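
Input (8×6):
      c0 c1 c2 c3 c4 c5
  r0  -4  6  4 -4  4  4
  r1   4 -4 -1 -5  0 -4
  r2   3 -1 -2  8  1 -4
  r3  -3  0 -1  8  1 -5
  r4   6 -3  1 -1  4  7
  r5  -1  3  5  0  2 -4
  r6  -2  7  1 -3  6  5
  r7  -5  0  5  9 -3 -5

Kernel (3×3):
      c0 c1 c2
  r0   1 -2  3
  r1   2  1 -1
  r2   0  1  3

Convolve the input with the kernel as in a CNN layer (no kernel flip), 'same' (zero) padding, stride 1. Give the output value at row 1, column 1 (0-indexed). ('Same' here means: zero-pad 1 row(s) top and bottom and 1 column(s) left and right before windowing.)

The receptive field on the zero-padded input at this output position is [-4 6 4 / 4 -4 -1 / 3 -1 -2]. Elementwise product with the kernel and sum: -4·1 + 6·-2 + 4·3 + 4·2 + -4·1 + -1·-1 + -1·1 + -2·3.

-6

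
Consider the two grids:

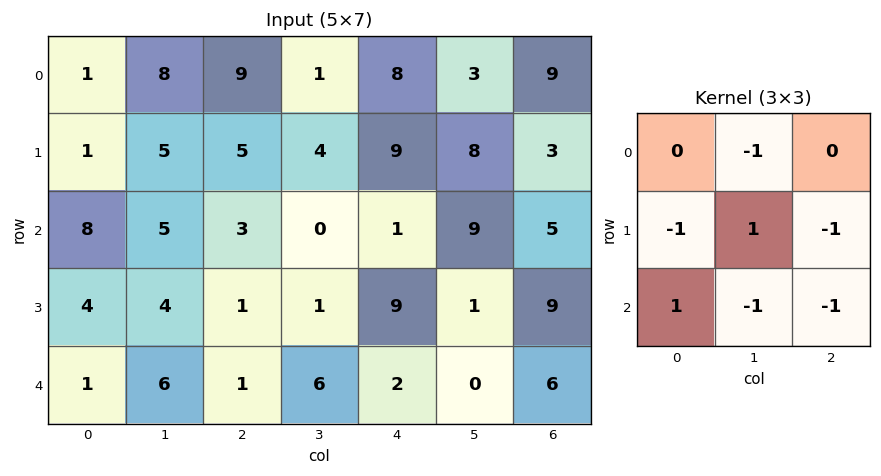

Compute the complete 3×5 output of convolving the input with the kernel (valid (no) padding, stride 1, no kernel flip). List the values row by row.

-9 -11 -9 -21 -20
-12 -5 -17 -26 -6
-12 -8 -16 10 -30

Output[0,0]: The receptive field on the input at this output position is [1 8 9 / 1 5 5 / 8 5 3]. Elementwise product with the kernel and sum: 8·-1 + 1·-1 + 5·1 + 5·-1 + 8·1 + 5·-1 + 3·-1.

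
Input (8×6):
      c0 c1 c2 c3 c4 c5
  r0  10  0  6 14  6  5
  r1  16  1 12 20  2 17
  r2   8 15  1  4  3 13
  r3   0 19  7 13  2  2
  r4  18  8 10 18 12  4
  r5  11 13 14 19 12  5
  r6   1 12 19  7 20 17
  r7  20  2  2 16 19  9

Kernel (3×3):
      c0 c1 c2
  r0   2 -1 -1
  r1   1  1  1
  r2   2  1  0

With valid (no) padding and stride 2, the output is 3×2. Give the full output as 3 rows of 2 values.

74 32
70 55
70 80

Output[0,0]: The receptive field on the input at this output position is [10 0 6 / 16 1 12 / 8 15 1]. Elementwise product with the kernel and sum: 10·2 + 0·-1 + 6·-1 + 16·1 + 1·1 + 12·1 + 8·2 + 15·1.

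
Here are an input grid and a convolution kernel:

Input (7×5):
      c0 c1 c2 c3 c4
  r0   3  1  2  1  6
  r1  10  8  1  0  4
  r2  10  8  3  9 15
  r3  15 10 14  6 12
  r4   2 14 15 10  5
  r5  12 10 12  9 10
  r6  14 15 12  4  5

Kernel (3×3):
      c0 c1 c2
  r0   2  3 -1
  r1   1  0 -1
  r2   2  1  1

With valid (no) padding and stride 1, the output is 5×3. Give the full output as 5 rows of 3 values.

Output[0,0]: The receptive field on the input at this output position is [3 1 2 / 10 8 1 / 10 8 3]. Elementwise product with the kernel and sum: 3·2 + 1·3 + 2·-1 + 10·1 + 1·-1 + 10·2 + 8·1 + 3·1.

47 43 28
104 58 32
75 73 65
79 101 87
86 110 90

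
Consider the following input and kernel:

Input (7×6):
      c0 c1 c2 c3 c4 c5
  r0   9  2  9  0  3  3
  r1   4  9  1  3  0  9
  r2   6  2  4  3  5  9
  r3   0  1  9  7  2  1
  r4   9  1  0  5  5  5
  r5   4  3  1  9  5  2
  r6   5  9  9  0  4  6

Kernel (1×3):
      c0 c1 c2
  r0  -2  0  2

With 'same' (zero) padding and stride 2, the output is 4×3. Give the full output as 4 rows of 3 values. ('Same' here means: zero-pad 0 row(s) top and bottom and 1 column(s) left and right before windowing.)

Output[0,0]: The receptive field on the zero-padded input at this output position is [0 9 2]. Elementwise product with the kernel and sum: 0·-2 + 2·2.
Output[0,1]: The receptive field on the zero-padded input at this output position is [2 9 0]. Elementwise product with the kernel and sum: 2·-2 + 0·2.

4 -4 6
4 2 12
2 8 0
18 -18 12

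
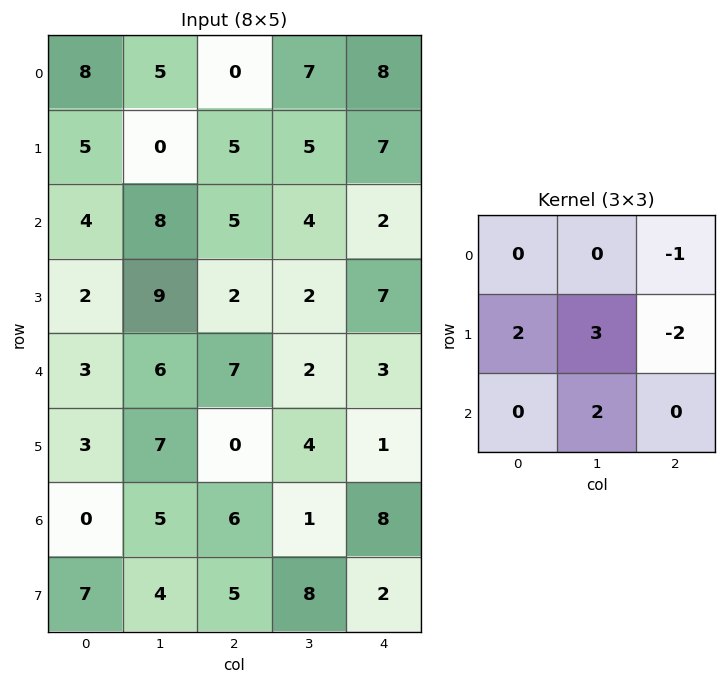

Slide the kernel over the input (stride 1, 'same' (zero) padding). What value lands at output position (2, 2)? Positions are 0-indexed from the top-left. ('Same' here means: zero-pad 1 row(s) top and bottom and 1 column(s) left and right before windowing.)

The receptive field on the zero-padded input at this output position is [0 5 5 / 8 5 4 / 9 2 2]. Elementwise product with the kernel and sum: 5·-1 + 8·2 + 5·3 + 4·-2 + 2·2.

22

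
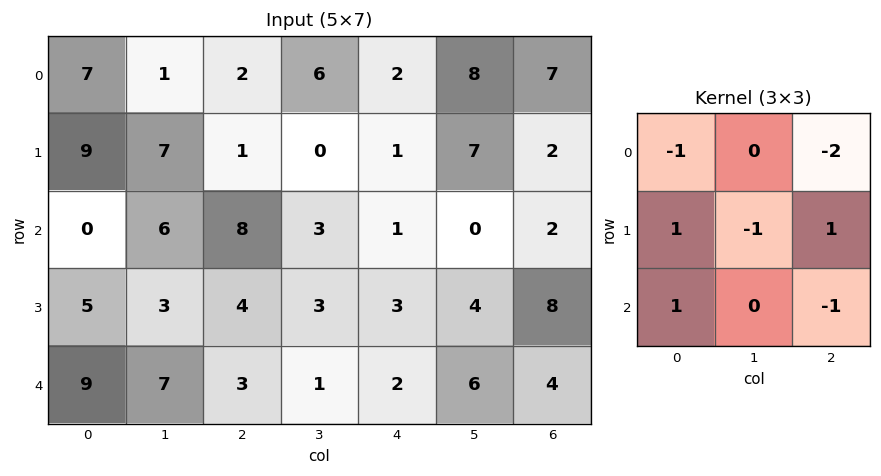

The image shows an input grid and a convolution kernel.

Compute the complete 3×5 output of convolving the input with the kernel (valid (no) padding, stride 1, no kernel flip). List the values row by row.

Output[0,0]: The receptive field on the input at this output position is [7 1 2 / 9 7 1 / 0 6 8]. Elementwise product with the kernel and sum: 7·-1 + 2·-2 + 9·1 + 7·-1 + 1·1 + 0·1 + 8·-1.

-16 -4 3 -13 -21
-8 -6 4 -13 -7
-4 -4 -5 -4 0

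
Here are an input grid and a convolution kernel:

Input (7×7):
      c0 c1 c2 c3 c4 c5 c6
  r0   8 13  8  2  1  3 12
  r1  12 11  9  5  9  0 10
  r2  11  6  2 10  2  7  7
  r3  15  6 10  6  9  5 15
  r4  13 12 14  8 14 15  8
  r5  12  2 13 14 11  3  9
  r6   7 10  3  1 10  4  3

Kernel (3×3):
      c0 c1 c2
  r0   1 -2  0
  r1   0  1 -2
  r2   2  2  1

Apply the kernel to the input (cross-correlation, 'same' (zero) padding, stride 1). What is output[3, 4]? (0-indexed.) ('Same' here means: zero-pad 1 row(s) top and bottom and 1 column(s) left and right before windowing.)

The receptive field on the zero-padded input at this output position is [10 2 7 / 6 9 5 / 8 14 15]. Elementwise product with the kernel and sum: 10·1 + 2·-2 + 9·1 + 5·-2 + 8·2 + 14·2 + 15·1.

64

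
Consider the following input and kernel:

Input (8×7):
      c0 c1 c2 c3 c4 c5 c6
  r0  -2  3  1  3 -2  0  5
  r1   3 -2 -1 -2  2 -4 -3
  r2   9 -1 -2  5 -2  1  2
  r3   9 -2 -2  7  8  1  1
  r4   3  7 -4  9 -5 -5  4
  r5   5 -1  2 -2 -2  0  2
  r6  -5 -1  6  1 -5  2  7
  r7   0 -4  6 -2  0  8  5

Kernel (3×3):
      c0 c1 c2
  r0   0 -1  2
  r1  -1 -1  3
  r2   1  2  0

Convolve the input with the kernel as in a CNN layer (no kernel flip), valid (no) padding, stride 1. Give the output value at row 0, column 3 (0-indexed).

The receptive field on the input at this output position is [3 -2 0 / -2 2 -4 / 5 -2 1]. Elementwise product with the kernel and sum: -2·-1 + 0·2 + -2·-1 + 2·-1 + -4·3 + 5·1 + -2·2.

-9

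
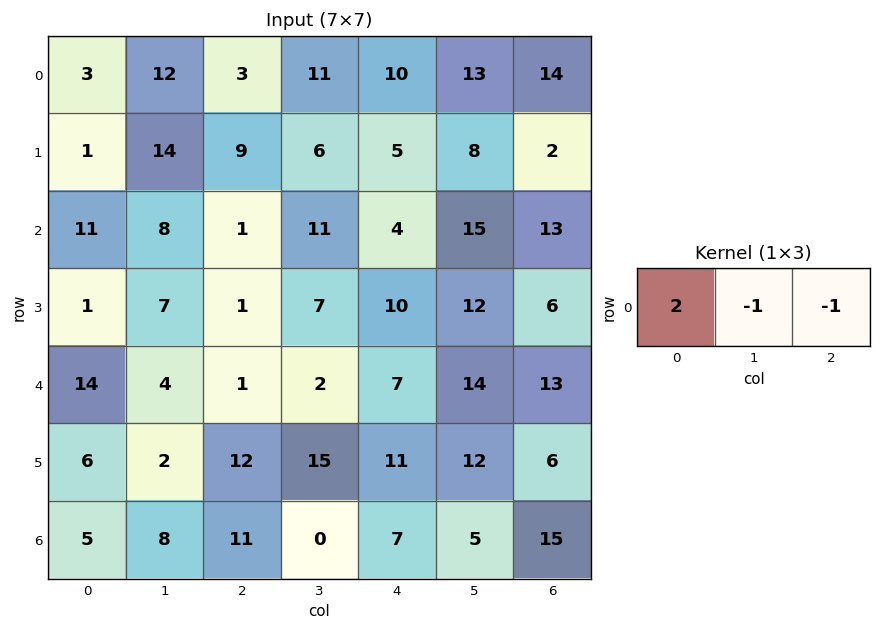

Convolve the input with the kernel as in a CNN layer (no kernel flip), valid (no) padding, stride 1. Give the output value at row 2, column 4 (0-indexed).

-20

The receptive field on the input at this output position is [4 15 13]. Elementwise product with the kernel and sum: 4·2 + 15·-1 + 13·-1.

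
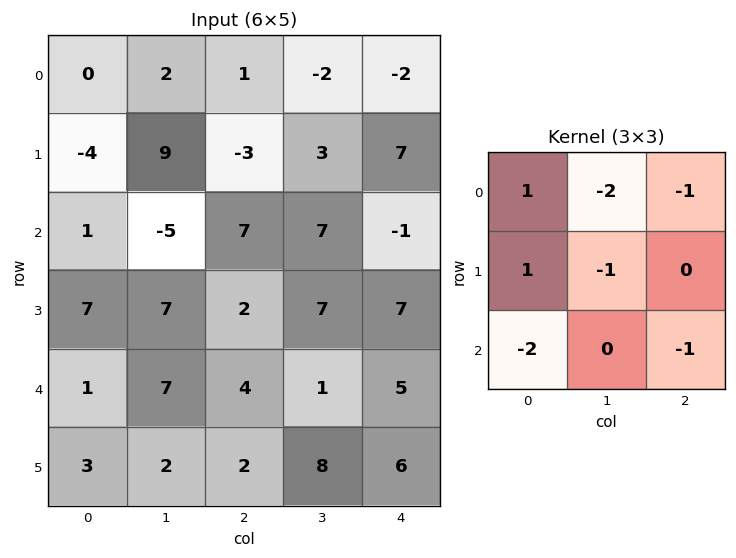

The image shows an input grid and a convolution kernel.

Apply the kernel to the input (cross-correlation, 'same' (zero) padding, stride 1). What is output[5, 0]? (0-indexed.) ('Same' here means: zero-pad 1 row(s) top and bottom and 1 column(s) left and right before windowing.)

-12

The receptive field on the zero-padded input at this output position is [0 1 7 / 0 3 2 / 0 0 0]. Elementwise product with the kernel and sum: 0·1 + 1·-2 + 7·-1 + 0·1 + 3·-1 + 0·-2 + 0·-1.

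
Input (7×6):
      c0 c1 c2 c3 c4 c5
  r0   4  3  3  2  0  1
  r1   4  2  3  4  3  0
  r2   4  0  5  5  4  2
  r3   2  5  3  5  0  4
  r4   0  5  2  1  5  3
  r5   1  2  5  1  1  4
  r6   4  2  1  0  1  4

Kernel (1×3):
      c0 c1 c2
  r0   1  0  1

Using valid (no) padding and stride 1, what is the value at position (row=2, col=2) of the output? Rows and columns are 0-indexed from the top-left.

The receptive field on the input at this output position is [5 5 4]. Elementwise product with the kernel and sum: 5·1 + 4·1.

9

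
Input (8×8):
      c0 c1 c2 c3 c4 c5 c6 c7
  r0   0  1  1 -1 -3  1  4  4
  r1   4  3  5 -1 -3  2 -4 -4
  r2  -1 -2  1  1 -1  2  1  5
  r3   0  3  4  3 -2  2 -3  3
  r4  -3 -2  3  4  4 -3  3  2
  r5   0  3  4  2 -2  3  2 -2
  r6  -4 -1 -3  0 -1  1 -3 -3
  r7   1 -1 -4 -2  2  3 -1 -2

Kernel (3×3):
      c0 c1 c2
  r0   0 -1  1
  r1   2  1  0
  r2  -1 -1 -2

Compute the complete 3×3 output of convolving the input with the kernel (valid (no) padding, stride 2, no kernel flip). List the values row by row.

12 7 -4
5 -6 -10
19 15 11

Output[0,0]: The receptive field on the input at this output position is [0 1 1 / 4 3 5 / -1 -2 1]. Elementwise product with the kernel and sum: 1·-1 + 1·1 + 4·2 + 3·1 + -1·-1 + -2·-1 + 1·-2.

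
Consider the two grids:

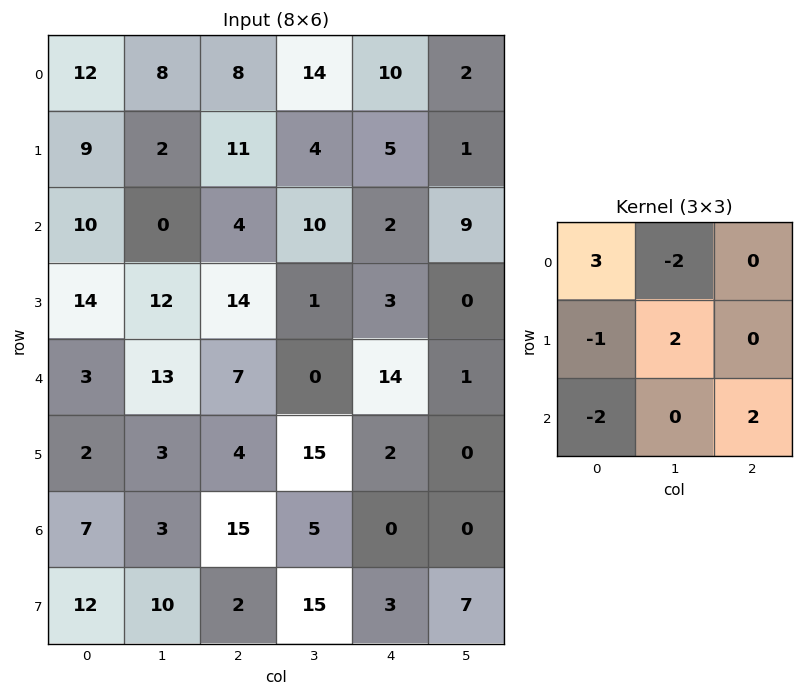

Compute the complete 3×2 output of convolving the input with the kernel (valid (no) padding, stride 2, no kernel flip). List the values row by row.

3 -11
48 -6
3 17

Output[0,0]: The receptive field on the input at this output position is [12 8 8 / 9 2 11 / 10 0 4]. Elementwise product with the kernel and sum: 12·3 + 8·-2 + 9·-1 + 2·2 + 10·-2 + 4·2.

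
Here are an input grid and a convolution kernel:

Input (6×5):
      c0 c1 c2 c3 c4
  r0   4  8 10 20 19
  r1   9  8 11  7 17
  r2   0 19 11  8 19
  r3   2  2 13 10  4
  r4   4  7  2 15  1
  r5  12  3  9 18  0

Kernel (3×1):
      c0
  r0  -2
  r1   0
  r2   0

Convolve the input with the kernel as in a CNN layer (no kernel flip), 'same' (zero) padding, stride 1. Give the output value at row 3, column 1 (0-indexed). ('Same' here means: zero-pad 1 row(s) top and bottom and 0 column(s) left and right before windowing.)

The receptive field on the zero-padded input at this output position is [19 / 2 / 7]. Elementwise product with the kernel and sum: 19·-2.

-38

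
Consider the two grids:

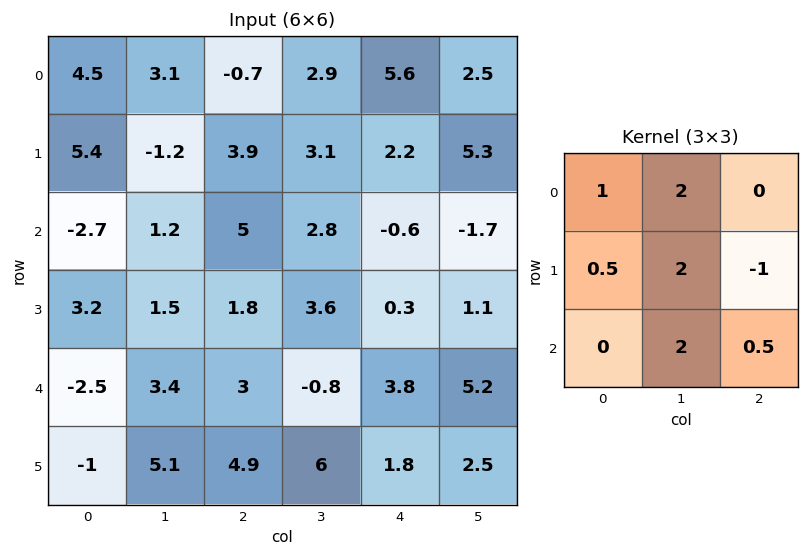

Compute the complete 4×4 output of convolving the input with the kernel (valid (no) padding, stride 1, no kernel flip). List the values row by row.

12 17.2 16.35 12.7
2.95 19.8 26.15 10.55
10.8 17.55 18.7 13.1
21.4 26.4 18 11.05

Output[0,0]: The receptive field on the input at this output position is [4.5 3.1 -0.7 / 5.4 -1.2 3.9 / -2.7 1.2 5]. Elementwise product with the kernel and sum: 4.5·1 + 3.1·2 + 5.4·0.5 + -1.2·2 + 3.9·-1 + 1.2·2 + 5·0.5.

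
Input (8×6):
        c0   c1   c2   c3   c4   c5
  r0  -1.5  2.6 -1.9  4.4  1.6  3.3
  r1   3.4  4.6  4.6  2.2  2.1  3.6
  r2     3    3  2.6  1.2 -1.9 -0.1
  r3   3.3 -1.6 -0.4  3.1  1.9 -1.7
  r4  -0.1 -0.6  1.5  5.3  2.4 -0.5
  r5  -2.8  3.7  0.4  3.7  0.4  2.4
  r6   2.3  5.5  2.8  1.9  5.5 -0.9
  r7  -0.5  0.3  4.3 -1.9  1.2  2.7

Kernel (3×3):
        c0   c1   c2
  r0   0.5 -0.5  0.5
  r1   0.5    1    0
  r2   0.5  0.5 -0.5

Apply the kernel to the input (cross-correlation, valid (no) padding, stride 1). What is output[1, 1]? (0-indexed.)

2.65

The receptive field on the input at this output position is [4.6 4.6 2.2 / 3 2.6 1.2 / -1.6 -0.4 3.1]. Elementwise product with the kernel and sum: 4.6·0.5 + 4.6·-0.5 + 2.2·0.5 + 3·0.5 + 2.6·1 + -1.6·0.5 + -0.4·0.5 + 3.1·-0.5.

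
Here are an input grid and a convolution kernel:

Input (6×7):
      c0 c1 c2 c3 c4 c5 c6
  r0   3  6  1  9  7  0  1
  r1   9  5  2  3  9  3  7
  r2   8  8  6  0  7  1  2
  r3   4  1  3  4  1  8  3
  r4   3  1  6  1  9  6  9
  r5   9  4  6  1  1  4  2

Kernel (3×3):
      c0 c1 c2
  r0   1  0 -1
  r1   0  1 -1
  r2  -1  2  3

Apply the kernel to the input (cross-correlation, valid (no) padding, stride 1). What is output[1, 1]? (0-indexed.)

25

The receptive field on the input at this output position is [5 2 3 / 8 6 0 / 1 3 4]. Elementwise product with the kernel and sum: 5·1 + 3·-1 + 6·1 + 0·-1 + 1·-1 + 3·2 + 4·3.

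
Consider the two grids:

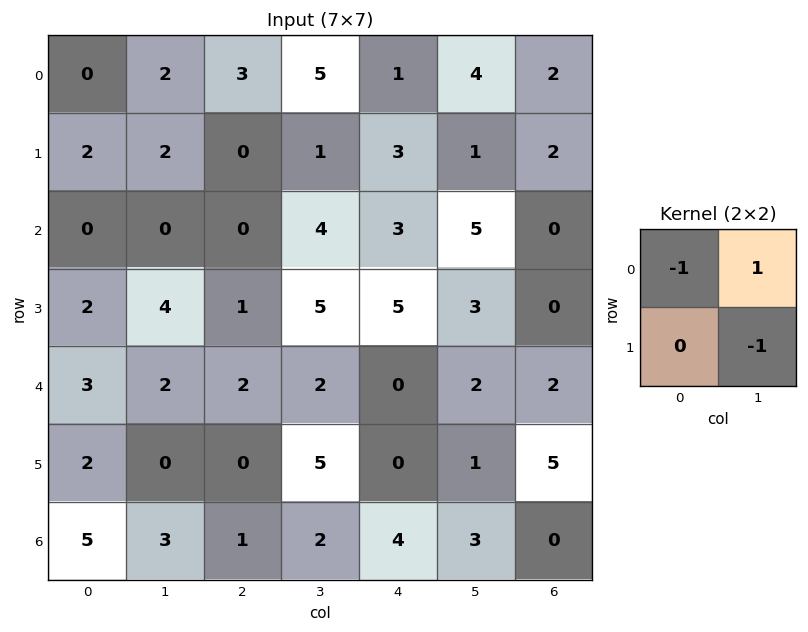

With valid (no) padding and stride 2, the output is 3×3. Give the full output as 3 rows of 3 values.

0 1 2
-4 -1 -1
-1 -5 1

Output[0,0]: The receptive field on the input at this output position is [0 2 / 2 2]. Elementwise product with the kernel and sum: 0·-1 + 2·1 + 2·-1.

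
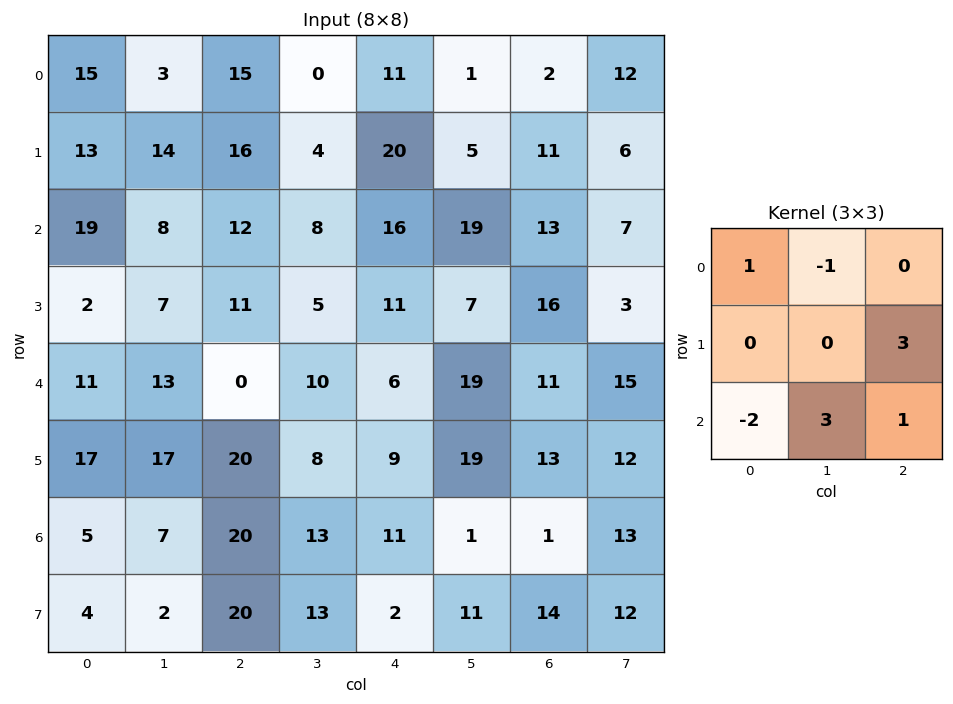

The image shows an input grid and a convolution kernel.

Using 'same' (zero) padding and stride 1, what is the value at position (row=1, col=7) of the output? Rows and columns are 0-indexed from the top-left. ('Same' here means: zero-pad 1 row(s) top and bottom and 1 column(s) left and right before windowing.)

-15

The receptive field on the zero-padded input at this output position is [2 12 0 / 11 6 0 / 13 7 0]. Elementwise product with the kernel and sum: 2·1 + 12·-1 + 0·3 + 13·-2 + 7·3 + 0·1.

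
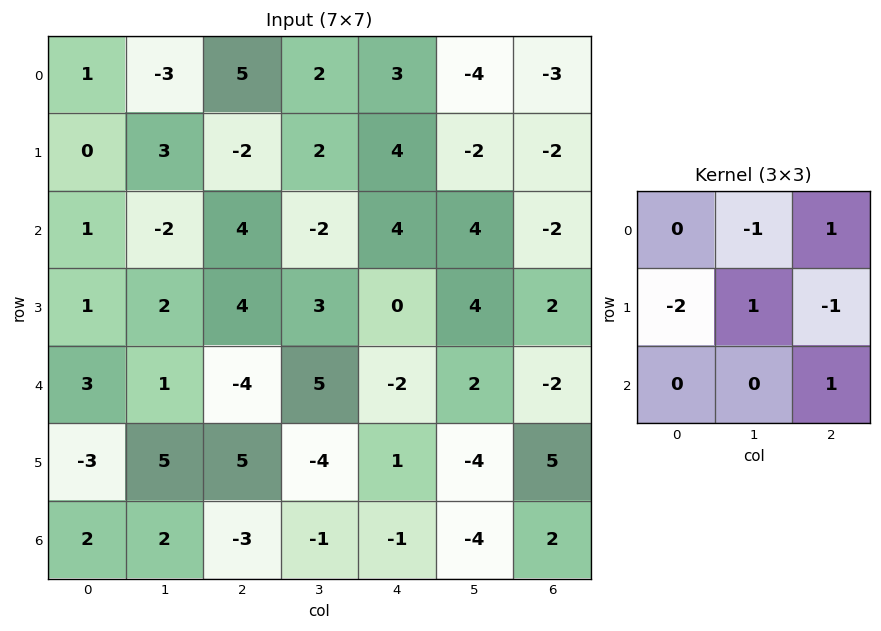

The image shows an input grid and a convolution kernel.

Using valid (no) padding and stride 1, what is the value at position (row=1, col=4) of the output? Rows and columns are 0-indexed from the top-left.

0

The receptive field on the input at this output position is [4 -2 -2 / 4 4 -2 / 0 4 2]. Elementwise product with the kernel and sum: -2·-1 + -2·1 + 4·-2 + 4·1 + -2·-1 + 2·1.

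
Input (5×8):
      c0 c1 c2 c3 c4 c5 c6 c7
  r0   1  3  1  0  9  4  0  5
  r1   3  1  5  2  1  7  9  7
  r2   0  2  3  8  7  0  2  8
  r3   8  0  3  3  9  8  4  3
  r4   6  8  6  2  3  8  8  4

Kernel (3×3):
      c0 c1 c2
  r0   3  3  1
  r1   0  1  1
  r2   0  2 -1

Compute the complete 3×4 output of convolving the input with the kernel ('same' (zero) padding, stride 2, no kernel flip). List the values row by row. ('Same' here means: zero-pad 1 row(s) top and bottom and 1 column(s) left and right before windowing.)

9 9 8 16
28 34 33 70
38 20 55 51

Output[0,0]: The receptive field on the zero-padded input at this output position is [0 0 0 / 0 1 3 / 0 3 1]. Elementwise product with the kernel and sum: 0·3 + 0·3 + 0·1 + 1·1 + 3·1 + 3·2 + 1·-1.
Output[0,1]: The receptive field on the zero-padded input at this output position is [0 0 0 / 3 1 0 / 1 5 2]. Elementwise product with the kernel and sum: 0·3 + 0·3 + 0·1 + 1·1 + 0·1 + 5·2 + 2·-1.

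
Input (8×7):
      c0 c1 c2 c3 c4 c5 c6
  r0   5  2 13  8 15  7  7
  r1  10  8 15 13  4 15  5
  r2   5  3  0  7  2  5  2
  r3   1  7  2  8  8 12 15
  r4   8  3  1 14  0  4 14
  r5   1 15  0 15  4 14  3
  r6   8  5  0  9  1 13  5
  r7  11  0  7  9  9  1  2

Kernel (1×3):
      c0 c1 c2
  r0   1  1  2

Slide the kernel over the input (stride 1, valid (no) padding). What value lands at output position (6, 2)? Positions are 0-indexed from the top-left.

11

The receptive field on the input at this output position is [0 9 1]. Elementwise product with the kernel and sum: 0·1 + 9·1 + 1·2.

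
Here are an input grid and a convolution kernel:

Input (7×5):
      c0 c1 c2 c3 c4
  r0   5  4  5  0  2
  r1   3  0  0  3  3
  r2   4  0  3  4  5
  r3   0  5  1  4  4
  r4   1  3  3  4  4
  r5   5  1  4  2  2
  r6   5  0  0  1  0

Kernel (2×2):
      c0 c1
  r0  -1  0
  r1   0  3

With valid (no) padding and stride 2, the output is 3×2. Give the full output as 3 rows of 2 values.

-5 4
11 9
2 3

Output[0,0]: The receptive field on the input at this output position is [5 4 / 3 0]. Elementwise product with the kernel and sum: 5·-1 + 0·3.
Output[0,1]: The receptive field on the input at this output position is [5 0 / 0 3]. Elementwise product with the kernel and sum: 5·-1 + 3·3.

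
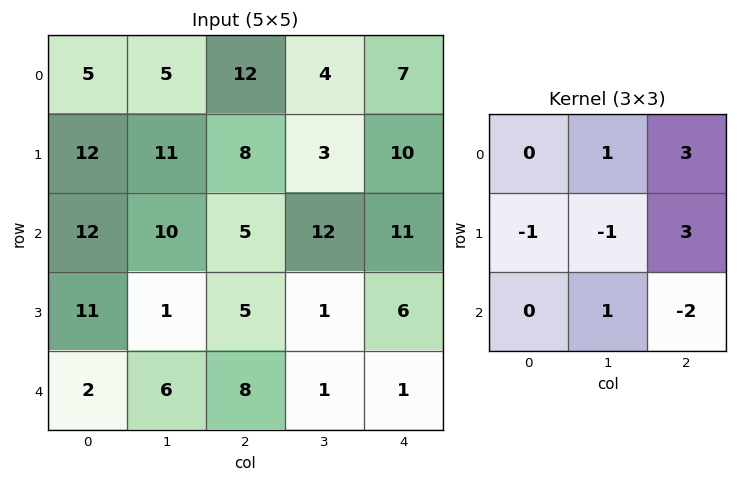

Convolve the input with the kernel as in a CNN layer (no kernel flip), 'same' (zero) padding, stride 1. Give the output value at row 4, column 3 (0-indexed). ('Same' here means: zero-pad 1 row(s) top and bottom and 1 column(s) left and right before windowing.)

13

The receptive field on the zero-padded input at this output position is [5 1 6 / 8 1 1 / 0 0 0]. Elementwise product with the kernel and sum: 1·1 + 6·3 + 8·-1 + 1·-1 + 1·3 + 0·1 + 0·-2.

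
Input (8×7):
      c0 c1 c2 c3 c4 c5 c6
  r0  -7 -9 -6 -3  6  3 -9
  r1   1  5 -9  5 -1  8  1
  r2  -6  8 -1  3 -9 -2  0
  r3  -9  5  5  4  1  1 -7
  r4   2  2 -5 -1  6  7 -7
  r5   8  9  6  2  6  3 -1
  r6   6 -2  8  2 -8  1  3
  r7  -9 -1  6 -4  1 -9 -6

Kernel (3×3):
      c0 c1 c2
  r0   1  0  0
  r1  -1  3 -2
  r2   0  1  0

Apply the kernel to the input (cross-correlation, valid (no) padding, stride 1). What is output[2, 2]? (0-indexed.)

3

The receptive field on the input at this output position is [-1 3 -9 / 5 4 1 / -5 -1 6]. Elementwise product with the kernel and sum: -1·1 + 5·-1 + 4·3 + 1·-2 + -1·1.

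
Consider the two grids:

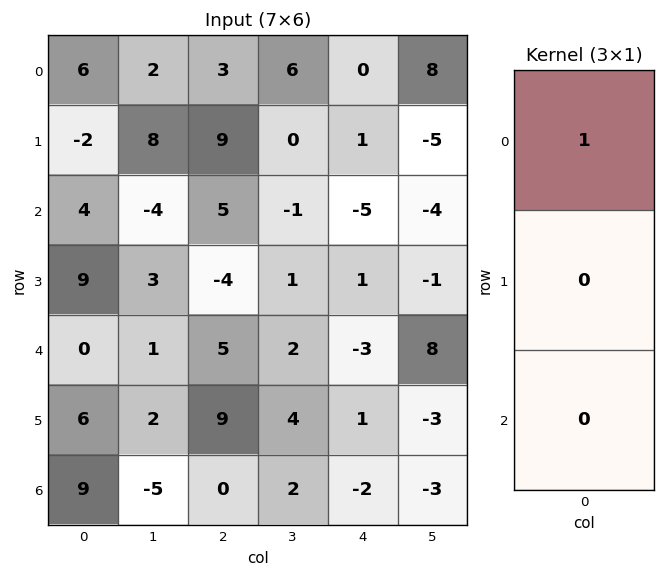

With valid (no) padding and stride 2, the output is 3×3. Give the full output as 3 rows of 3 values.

6 3 0
4 5 -5
0 5 -3

Output[0,0]: The receptive field on the input at this output position is [6 / -2 / 4]. Elementwise product with the kernel and sum: 6·1.
Output[0,1]: The receptive field on the input at this output position is [3 / 9 / 5]. Elementwise product with the kernel and sum: 3·1.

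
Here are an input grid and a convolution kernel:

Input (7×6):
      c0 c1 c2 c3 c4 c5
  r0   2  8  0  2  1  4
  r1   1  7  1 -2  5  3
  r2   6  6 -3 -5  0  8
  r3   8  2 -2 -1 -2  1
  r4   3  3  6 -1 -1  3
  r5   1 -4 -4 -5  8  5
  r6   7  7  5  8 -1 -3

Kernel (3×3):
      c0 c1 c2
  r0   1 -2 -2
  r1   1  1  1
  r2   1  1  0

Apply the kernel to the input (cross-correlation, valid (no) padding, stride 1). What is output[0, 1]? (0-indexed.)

13

The receptive field on the input at this output position is [8 0 2 / 7 1 -2 / 6 -3 -5]. Elementwise product with the kernel and sum: 8·1 + 0·-2 + 2·-2 + 7·1 + 1·1 + -2·1 + 6·1 + -3·1.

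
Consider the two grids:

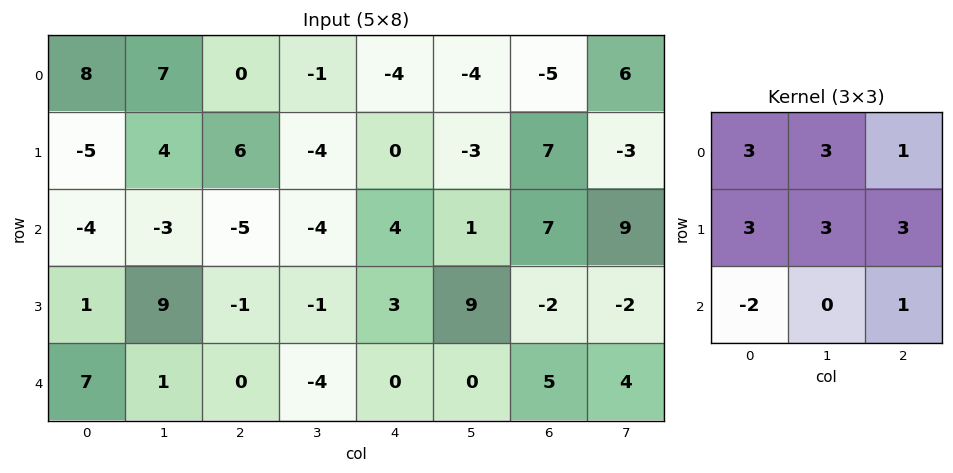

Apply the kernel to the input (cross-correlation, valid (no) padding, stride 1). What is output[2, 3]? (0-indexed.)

42

The receptive field on the input at this output position is [-4 4 1 / -1 3 9 / -4 0 0]. Elementwise product with the kernel and sum: -4·3 + 4·3 + 1·1 + -1·3 + 3·3 + 9·3 + -4·-2 + 0·1.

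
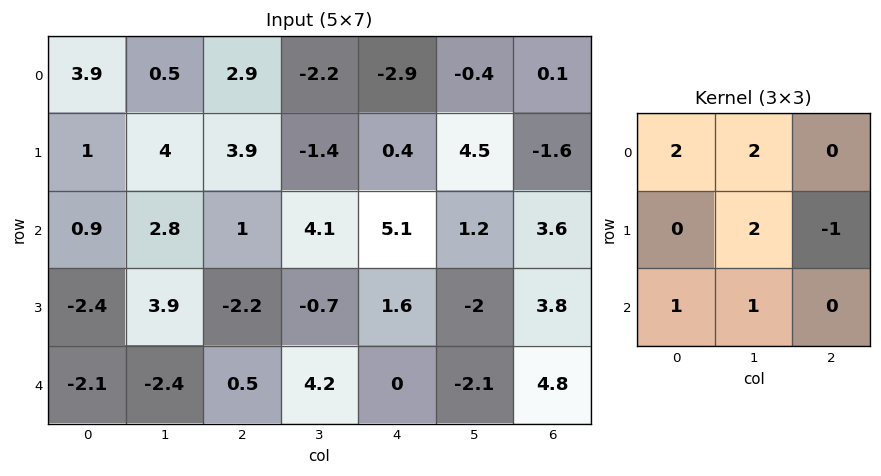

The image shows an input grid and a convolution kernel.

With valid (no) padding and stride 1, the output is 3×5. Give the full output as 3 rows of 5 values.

Output[0,0]: The receptive field on the input at this output position is [3.9 0.5 2.9 / 1 4 3.9 / 0.9 2.8 1]. Elementwise product with the kernel and sum: 3.9·2 + 0.5·2 + 4·2 + 3.9·-1 + 0.9·1 + 2.8·1.
Output[0,1]: The receptive field on the input at this output position is [0.5 2.9 -2.2 / 4 3.9 -1.4 / 2.8 1 4.1]. Elementwise product with the kernel and sum: 0.5·2 + 2.9·2 + 3.9·2 + -1.4·-1 + 2.8·1 + 1·1.

16.6 19.8 3.3 -4.7 10.3
16.1 15.4 5.2 7.9 8.2
12.9 2 11.9 27.8 2.7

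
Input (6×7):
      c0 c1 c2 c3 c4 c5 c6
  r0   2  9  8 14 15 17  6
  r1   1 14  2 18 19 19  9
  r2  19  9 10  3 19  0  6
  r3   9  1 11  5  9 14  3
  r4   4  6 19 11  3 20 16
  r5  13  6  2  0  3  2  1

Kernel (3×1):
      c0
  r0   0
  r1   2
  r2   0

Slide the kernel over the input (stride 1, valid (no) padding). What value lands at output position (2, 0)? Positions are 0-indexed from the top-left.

The receptive field on the input at this output position is [19 / 9 / 4]. Elementwise product with the kernel and sum: 9·2.

18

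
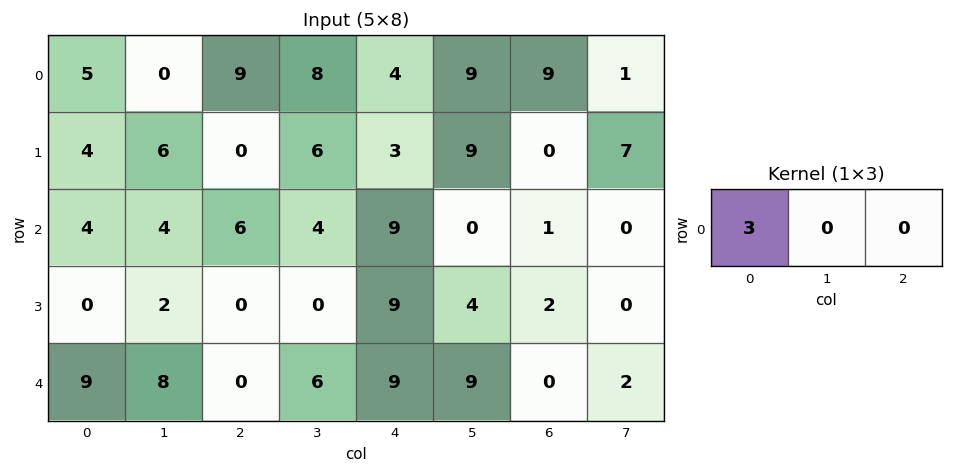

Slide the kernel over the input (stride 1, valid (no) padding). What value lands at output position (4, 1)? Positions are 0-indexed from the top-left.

The receptive field on the input at this output position is [8 0 6]. Elementwise product with the kernel and sum: 8·3.

24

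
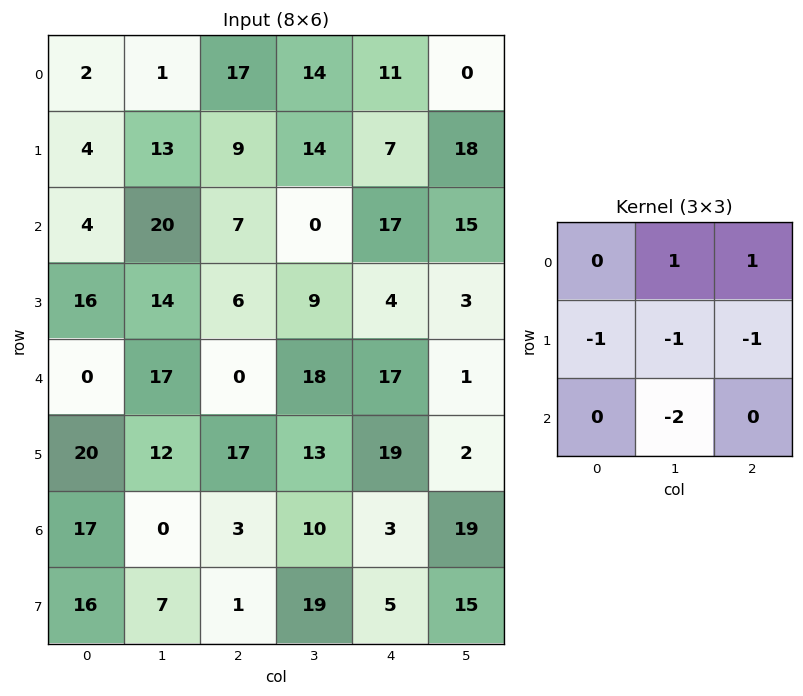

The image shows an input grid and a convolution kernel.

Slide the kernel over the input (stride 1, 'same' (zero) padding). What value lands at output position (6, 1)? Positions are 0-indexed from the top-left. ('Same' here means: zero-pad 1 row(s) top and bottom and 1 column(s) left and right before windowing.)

-5

The receptive field on the zero-padded input at this output position is [20 12 17 / 17 0 3 / 16 7 1]. Elementwise product with the kernel and sum: 12·1 + 17·1 + 17·-1 + 0·-1 + 3·-1 + 7·-2.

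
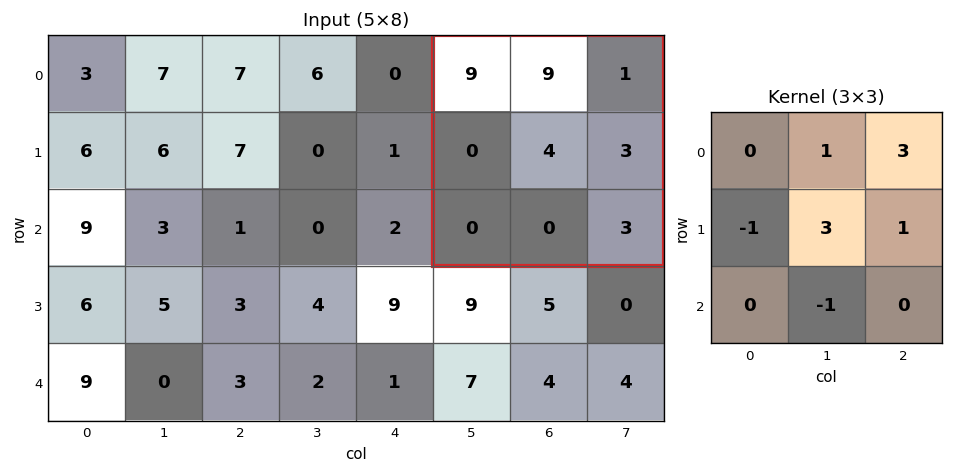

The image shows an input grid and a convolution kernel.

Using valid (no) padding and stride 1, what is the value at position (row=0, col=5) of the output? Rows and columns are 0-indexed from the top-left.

The receptive field on the input at this output position is [9 9 1 / 0 4 3 / 0 0 3]. Elementwise product with the kernel and sum: 9·1 + 1·3 + 0·-1 + 4·3 + 3·1 + 0·-1.

27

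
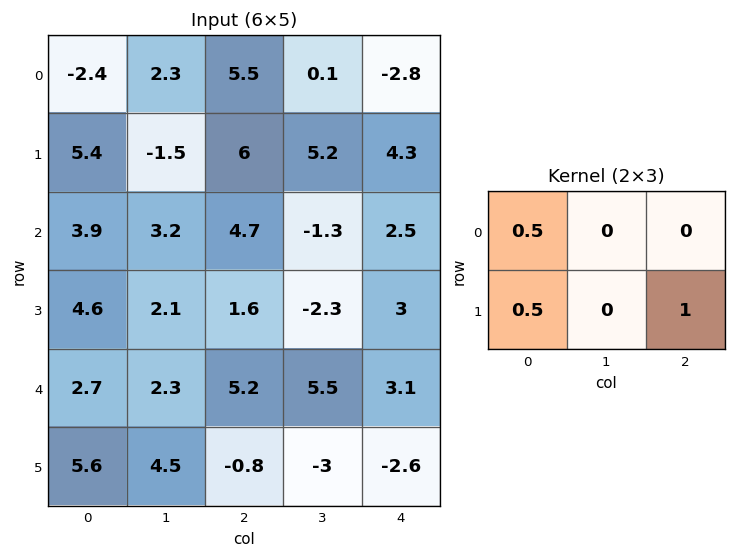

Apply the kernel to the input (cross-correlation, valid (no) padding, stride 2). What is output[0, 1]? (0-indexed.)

10.05

The receptive field on the input at this output position is [5.5 0.1 -2.8 / 6 5.2 4.3]. Elementwise product with the kernel and sum: 5.5·0.5 + 6·0.5 + 4.3·1.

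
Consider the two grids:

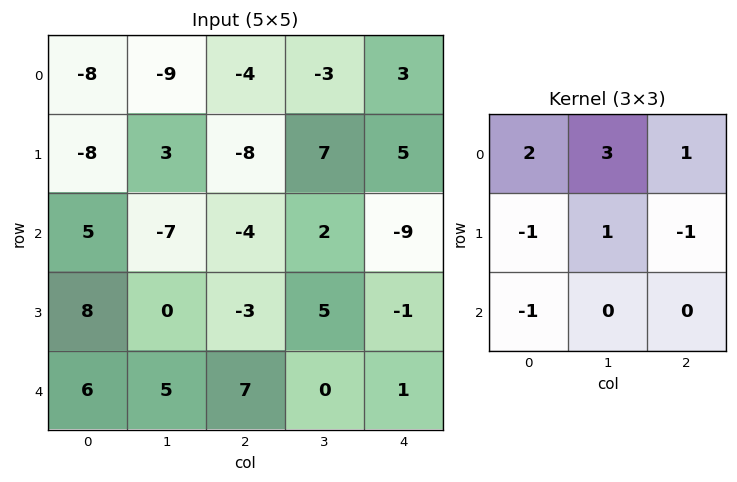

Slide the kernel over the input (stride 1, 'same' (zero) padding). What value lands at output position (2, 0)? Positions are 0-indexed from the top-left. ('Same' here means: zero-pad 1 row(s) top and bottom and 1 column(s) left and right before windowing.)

The receptive field on the zero-padded input at this output position is [0 -8 3 / 0 5 -7 / 0 8 0]. Elementwise product with the kernel and sum: 0·2 + -8·3 + 3·1 + 0·-1 + 5·1 + -7·-1 + 0·-1.

-9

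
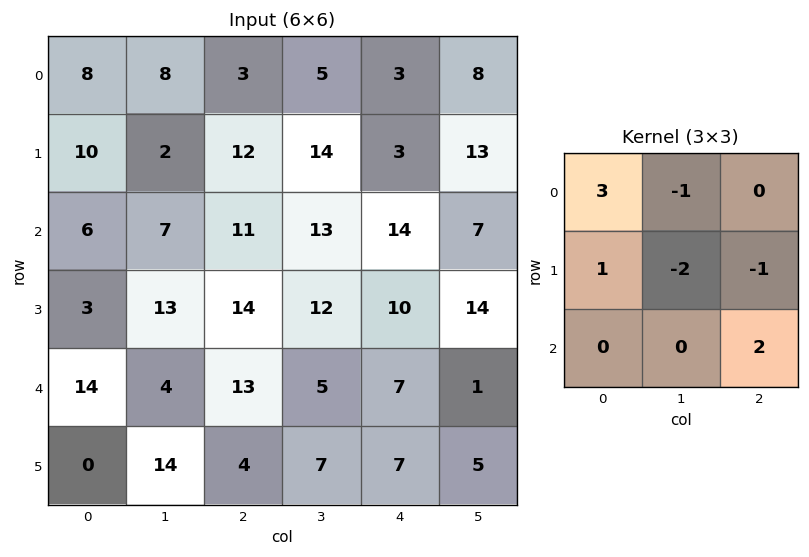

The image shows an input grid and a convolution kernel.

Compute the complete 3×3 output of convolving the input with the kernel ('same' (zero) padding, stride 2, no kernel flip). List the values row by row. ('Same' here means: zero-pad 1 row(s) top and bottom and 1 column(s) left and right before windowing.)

-20 25 17
-3 -10 45
-7 12 26

Output[0,0]: The receptive field on the zero-padded input at this output position is [0 0 0 / 0 8 8 / 0 10 2]. Elementwise product with the kernel and sum: 0·3 + 0·-1 + 0·1 + 8·-2 + 8·-1 + 2·2.
Output[0,1]: The receptive field on the zero-padded input at this output position is [0 0 0 / 8 3 5 / 2 12 14]. Elementwise product with the kernel and sum: 0·3 + 0·-1 + 8·1 + 3·-2 + 5·-1 + 14·2.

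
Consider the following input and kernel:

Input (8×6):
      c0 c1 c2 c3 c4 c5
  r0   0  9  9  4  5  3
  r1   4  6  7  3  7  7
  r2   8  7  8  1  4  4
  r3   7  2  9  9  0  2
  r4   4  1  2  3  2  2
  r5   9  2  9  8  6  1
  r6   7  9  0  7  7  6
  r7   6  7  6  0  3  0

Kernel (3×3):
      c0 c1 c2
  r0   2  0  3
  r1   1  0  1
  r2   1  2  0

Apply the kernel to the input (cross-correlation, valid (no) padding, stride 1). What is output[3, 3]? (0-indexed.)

49

The receptive field on the input at this output position is [9 0 2 / 3 2 2 / 8 6 1]. Elementwise product with the kernel and sum: 9·2 + 2·3 + 3·1 + 2·1 + 8·1 + 6·2.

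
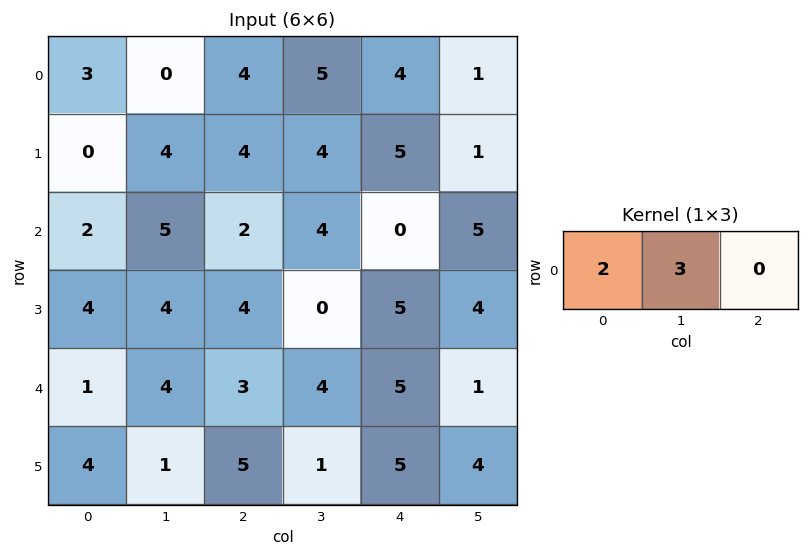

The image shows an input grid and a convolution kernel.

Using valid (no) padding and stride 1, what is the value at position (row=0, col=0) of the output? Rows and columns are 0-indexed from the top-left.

The receptive field on the input at this output position is [3 0 4]. Elementwise product with the kernel and sum: 3·2 + 0·3.

6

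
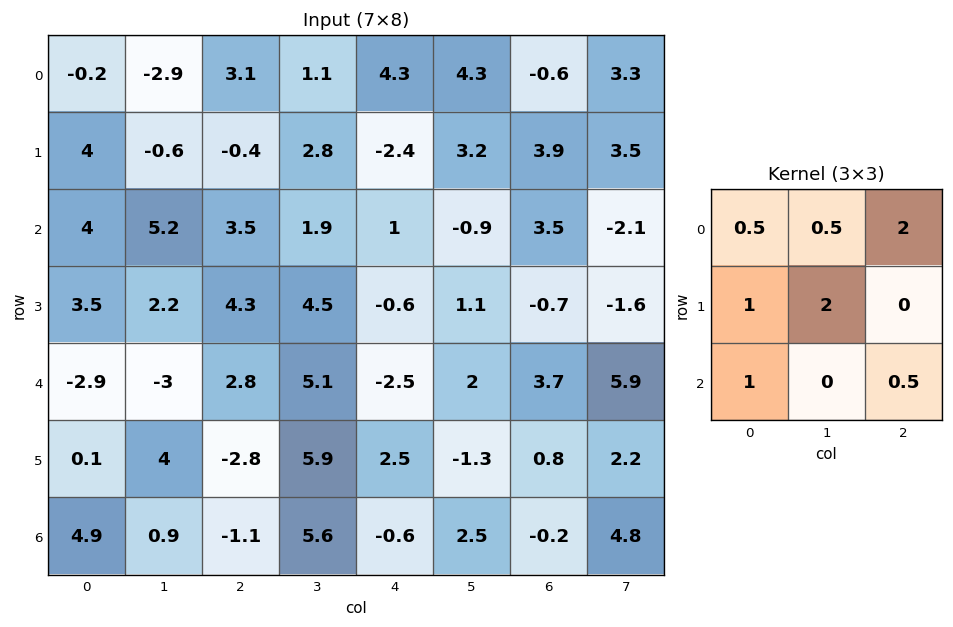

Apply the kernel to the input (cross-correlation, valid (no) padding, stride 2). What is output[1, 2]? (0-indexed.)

8

The receptive field on the input at this output position is [1 -0.9 3.5 / -0.6 1.1 -0.7 / -2.5 2 3.7]. Elementwise product with the kernel and sum: 1·0.5 + -0.9·0.5 + 3.5·2 + -0.6·1 + 1.1·2 + -2.5·1 + 3.7·0.5.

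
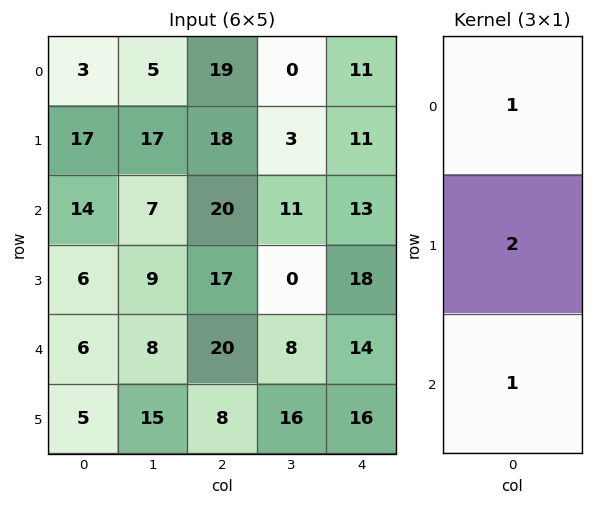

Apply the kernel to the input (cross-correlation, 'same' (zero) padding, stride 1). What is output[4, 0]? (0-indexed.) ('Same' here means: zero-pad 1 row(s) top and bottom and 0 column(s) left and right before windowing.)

23

The receptive field on the zero-padded input at this output position is [6 / 6 / 5]. Elementwise product with the kernel and sum: 6·1 + 6·2 + 5·1.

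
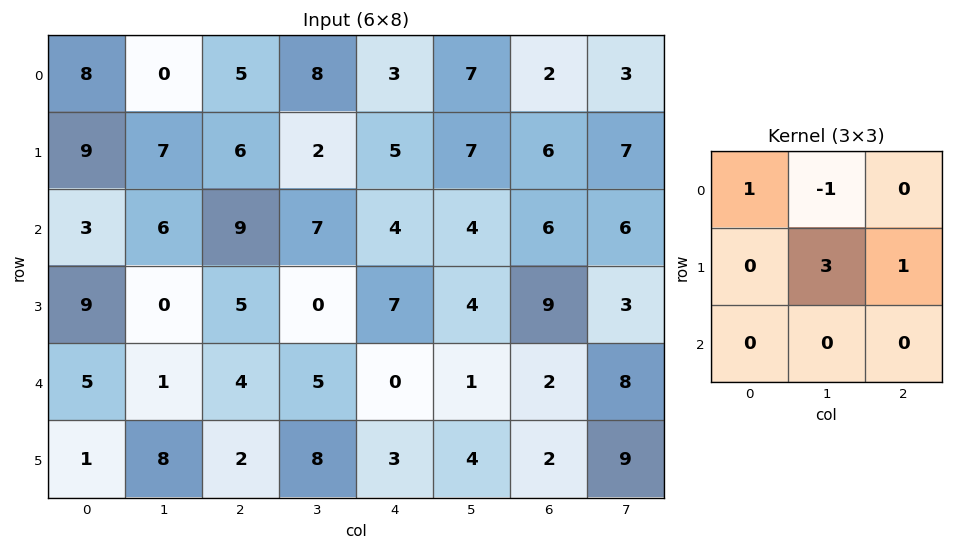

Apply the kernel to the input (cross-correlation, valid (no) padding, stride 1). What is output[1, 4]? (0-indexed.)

The receptive field on the input at this output position is [5 7 6 / 4 4 6 / 7 4 9]. Elementwise product with the kernel and sum: 5·1 + 7·-1 + 4·3 + 6·1.

16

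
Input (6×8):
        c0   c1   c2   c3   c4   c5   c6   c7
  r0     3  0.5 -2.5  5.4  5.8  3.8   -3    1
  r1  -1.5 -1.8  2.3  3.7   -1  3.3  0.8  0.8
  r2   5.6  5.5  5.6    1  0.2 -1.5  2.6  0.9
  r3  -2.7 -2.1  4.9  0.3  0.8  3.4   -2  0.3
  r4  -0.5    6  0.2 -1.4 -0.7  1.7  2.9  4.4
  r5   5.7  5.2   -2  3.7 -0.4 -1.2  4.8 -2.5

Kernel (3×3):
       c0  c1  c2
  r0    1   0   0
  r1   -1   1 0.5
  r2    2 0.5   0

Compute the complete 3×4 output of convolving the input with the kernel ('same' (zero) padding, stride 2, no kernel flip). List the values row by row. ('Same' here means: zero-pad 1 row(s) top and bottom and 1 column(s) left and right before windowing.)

Output[0,0]: The receptive field on the zero-padded input at this output position is [0 0 0 / 0 3 0.5 / 0 -1.5 -1.8]. Elementwise product with the kernel and sum: 0·1 + 0·-1 + 3·1 + 0.5·0.5 + 0·2 + -1.5·0.5.

2.5 -2.75 9.2 0.7
7 -2.95 3.15 13.65
5.35 0.8 9.05 6.8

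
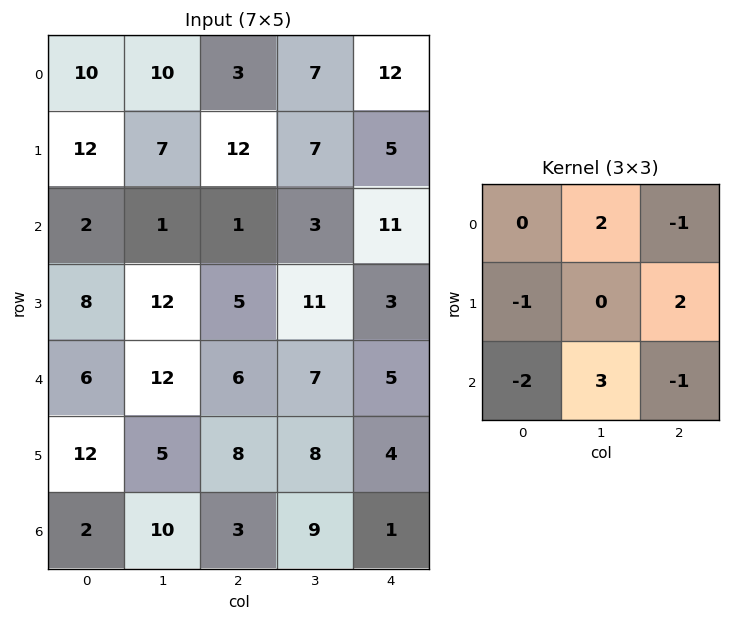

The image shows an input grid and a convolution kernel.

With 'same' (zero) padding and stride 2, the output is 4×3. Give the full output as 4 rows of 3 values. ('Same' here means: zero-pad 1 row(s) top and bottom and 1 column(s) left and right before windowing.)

Output[0,0]: The receptive field on the zero-padded input at this output position is [0 0 0 / 0 10 10 / 0 12 7]. Elementwise product with the kernel and sum: 0·2 + 0·-1 + 0·-1 + 10·2 + 0·-2 + 12·3 + 7·-1.

49 19 -6
31 2 -6
59 7 -5
39 16 -1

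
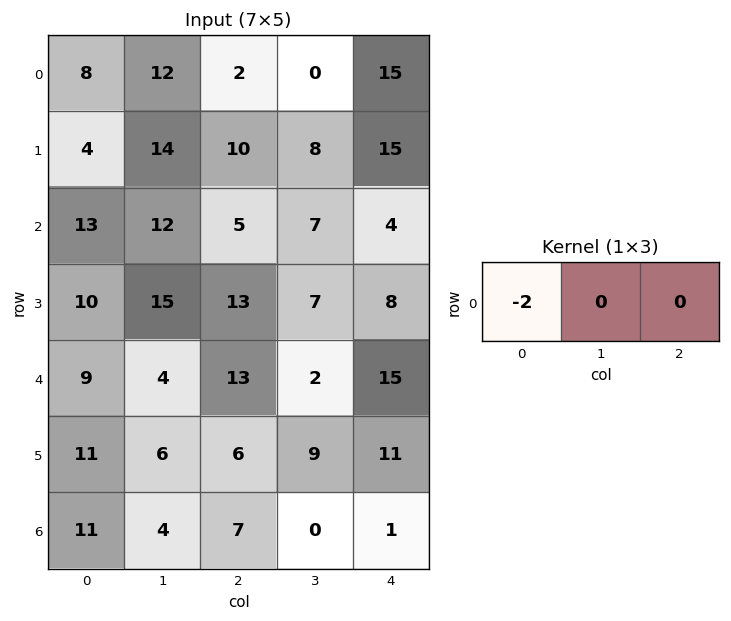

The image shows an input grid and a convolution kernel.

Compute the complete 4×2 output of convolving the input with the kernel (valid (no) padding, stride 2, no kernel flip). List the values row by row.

-16 -4
-26 -10
-18 -26
-22 -14

Output[0,0]: The receptive field on the input at this output position is [8 12 2]. Elementwise product with the kernel and sum: 8·-2.
Output[0,1]: The receptive field on the input at this output position is [2 0 15]. Elementwise product with the kernel and sum: 2·-2.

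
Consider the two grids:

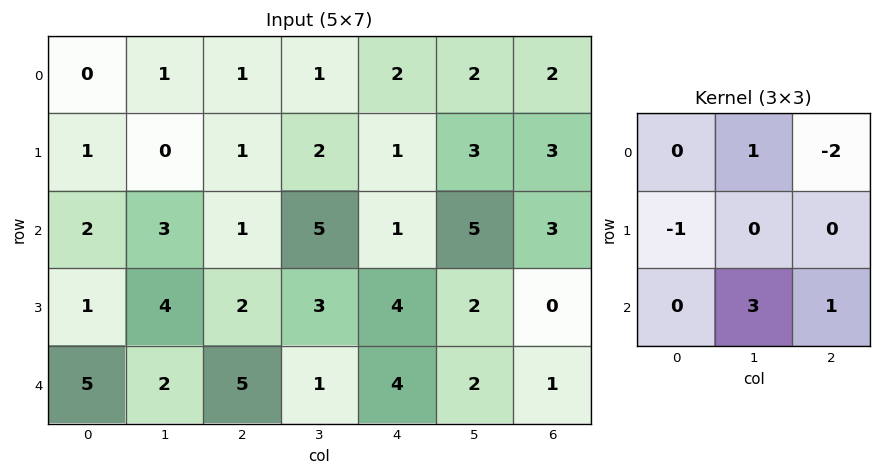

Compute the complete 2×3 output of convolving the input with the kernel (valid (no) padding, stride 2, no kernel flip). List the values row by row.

Output[0,0]: The receptive field on the input at this output position is [0 1 1 / 1 0 1 / 2 3 1]. Elementwise product with the kernel and sum: 1·1 + 1·-2 + 1·-1 + 3·3 + 1·1.

8 12 15
11 8 2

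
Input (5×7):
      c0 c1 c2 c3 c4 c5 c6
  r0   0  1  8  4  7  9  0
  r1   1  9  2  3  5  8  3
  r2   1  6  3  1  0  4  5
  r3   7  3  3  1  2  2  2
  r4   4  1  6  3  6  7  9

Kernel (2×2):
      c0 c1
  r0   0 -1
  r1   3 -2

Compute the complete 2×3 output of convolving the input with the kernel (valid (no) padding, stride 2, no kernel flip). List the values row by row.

-16 -4 -10
9 6 -2

Output[0,0]: The receptive field on the input at this output position is [0 1 / 1 9]. Elementwise product with the kernel and sum: 1·-1 + 1·3 + 9·-2.
Output[0,1]: The receptive field on the input at this output position is [8 4 / 2 3]. Elementwise product with the kernel and sum: 4·-1 + 2·3 + 3·-2.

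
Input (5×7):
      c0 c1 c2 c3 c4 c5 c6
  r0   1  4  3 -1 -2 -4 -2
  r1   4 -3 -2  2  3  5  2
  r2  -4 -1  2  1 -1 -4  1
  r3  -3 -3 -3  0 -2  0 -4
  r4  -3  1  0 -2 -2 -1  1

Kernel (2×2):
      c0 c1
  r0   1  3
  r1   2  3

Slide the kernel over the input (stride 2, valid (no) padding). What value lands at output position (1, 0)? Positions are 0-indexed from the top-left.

The receptive field on the input at this output position is [-4 -1 / -3 -3]. Elementwise product with the kernel and sum: -4·1 + -1·3 + -3·2 + -3·3.

-22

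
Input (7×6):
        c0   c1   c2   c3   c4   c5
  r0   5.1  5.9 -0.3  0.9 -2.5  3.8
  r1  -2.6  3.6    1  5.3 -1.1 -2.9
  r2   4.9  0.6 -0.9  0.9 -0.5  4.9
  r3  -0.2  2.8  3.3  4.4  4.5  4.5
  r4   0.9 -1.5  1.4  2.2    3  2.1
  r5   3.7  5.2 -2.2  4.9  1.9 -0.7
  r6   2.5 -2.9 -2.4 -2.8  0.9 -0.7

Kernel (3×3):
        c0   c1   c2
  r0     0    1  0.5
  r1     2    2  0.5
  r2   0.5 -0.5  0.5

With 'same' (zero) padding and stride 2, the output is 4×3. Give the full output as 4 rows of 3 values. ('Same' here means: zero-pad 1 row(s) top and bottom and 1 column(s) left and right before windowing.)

16.25 15.6 0.45
10.8 5.45 2.9
3 12.55 19.35
9.85 -11.75 -2.6

Output[0,0]: The receptive field on the zero-padded input at this output position is [0 0 0 / 0 5.1 5.9 / 0 -2.6 3.6]. Elementwise product with the kernel and sum: 0·1 + 0·0.5 + 0·2 + 5.1·2 + 5.9·0.5 + 0·0.5 + -2.6·-0.5 + 3.6·0.5.
Output[0,1]: The receptive field on the zero-padded input at this output position is [0 0 0 / 5.9 -0.3 0.9 / 3.6 1 5.3]. Elementwise product with the kernel and sum: 0·1 + 0·0.5 + 5.9·2 + -0.3·2 + 0.9·0.5 + 3.6·0.5 + 1·-0.5 + 5.3·0.5.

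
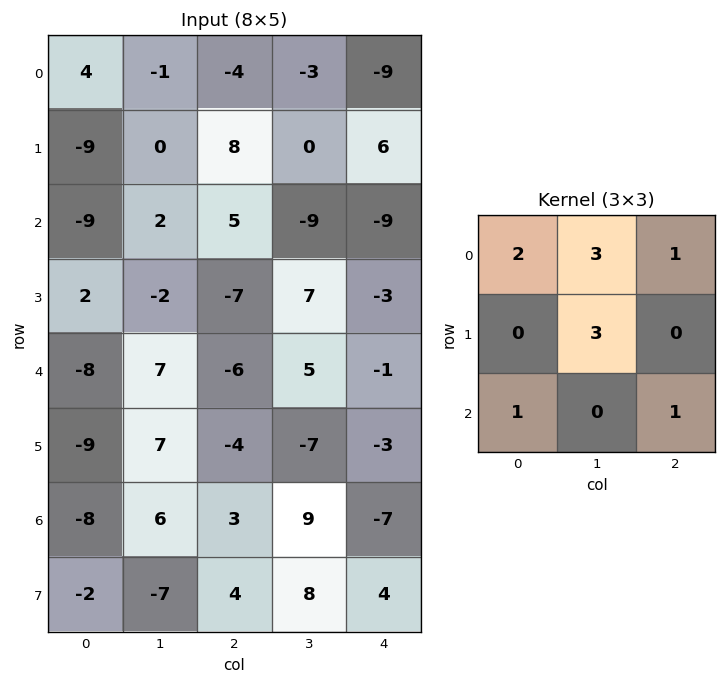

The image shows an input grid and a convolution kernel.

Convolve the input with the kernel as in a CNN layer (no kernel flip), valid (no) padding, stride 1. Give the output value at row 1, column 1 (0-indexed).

The receptive field on the input at this output position is [0 8 0 / 2 5 -9 / -2 -7 7]. Elementwise product with the kernel and sum: 0·2 + 8·3 + 0·1 + 5·3 + -2·1 + 7·1.

44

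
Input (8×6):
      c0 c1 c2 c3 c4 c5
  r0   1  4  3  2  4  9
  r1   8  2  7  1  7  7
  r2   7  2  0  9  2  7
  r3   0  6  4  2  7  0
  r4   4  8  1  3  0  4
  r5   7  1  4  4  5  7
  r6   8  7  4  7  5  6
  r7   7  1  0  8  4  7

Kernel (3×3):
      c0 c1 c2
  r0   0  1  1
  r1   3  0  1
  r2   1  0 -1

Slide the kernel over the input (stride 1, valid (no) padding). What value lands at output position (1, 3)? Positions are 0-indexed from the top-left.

50

The receptive field on the input at this output position is [1 7 7 / 9 2 7 / 2 7 0]. Elementwise product with the kernel and sum: 7·1 + 7·1 + 9·3 + 7·1 + 2·1 + 0·-1.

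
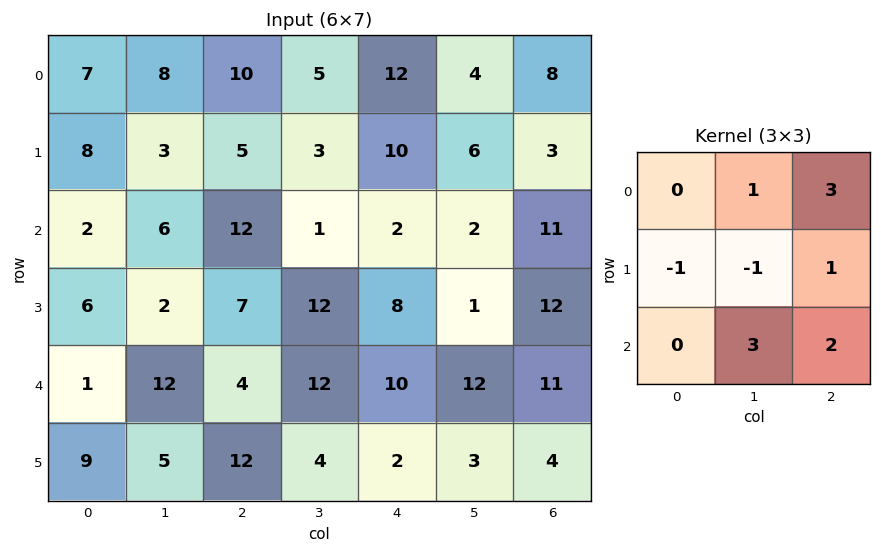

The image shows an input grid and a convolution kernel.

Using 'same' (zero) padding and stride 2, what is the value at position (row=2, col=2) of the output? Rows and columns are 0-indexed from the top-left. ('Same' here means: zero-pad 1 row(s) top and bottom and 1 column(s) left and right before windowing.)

The receptive field on the zero-padded input at this output position is [12 8 1 / 12 10 12 / 4 2 3]. Elementwise product with the kernel and sum: 8·1 + 1·3 + 12·-1 + 10·-1 + 12·1 + 2·3 + 3·2.

13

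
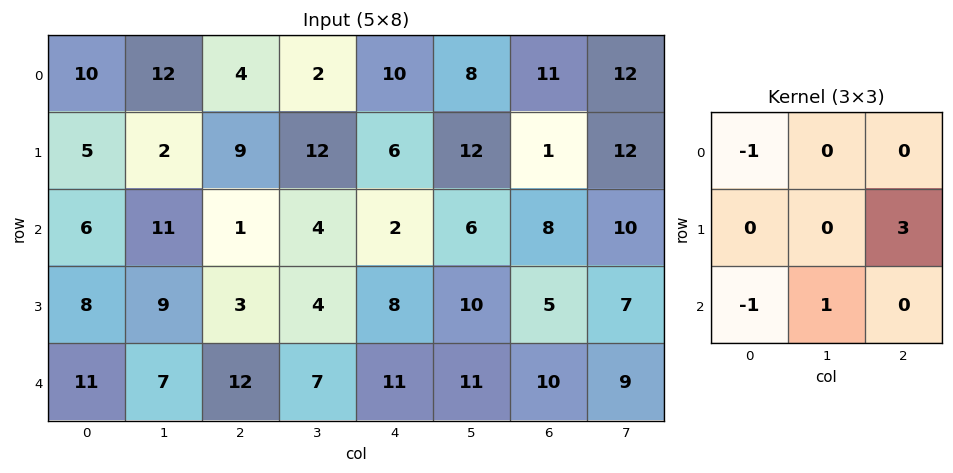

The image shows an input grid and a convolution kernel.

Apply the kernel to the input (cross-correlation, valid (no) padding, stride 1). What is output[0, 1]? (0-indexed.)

The receptive field on the input at this output position is [12 4 2 / 2 9 12 / 11 1 4]. Elementwise product with the kernel and sum: 12·-1 + 12·3 + 11·-1 + 1·1.

14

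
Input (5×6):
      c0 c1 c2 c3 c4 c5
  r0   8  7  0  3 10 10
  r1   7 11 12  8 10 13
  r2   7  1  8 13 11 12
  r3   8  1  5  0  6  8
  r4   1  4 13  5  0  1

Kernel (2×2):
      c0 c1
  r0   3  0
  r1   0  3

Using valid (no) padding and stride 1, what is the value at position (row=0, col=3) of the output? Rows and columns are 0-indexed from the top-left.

The receptive field on the input at this output position is [3 10 / 8 10]. Elementwise product with the kernel and sum: 3·3 + 10·3.

39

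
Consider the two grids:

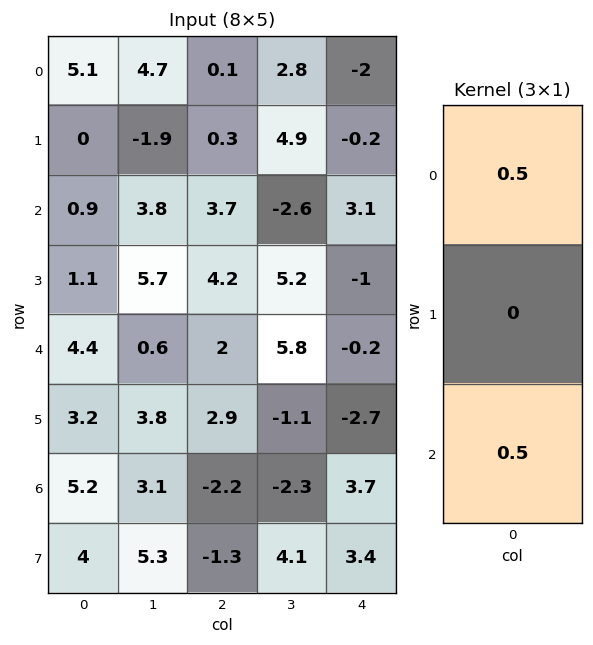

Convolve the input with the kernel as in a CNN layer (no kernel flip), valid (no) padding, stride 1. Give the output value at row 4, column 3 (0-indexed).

1.75

The receptive field on the input at this output position is [5.8 / -1.1 / -2.3]. Elementwise product with the kernel and sum: 5.8·0.5 + -2.3·0.5.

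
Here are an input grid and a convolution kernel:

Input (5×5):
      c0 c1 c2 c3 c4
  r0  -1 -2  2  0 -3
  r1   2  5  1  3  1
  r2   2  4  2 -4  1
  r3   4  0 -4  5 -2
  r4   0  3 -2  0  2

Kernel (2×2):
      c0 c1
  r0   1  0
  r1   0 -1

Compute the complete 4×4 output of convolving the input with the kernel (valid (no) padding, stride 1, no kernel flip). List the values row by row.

-6 -3 -1 -1
-2 3 5 2
2 8 -3 -2
1 2 -4 3

Output[0,0]: The receptive field on the input at this output position is [-1 -2 / 2 5]. Elementwise product with the kernel and sum: -1·1 + 5·-1.
Output[0,1]: The receptive field on the input at this output position is [-2 2 / 5 1]. Elementwise product with the kernel and sum: -2·1 + 1·-1.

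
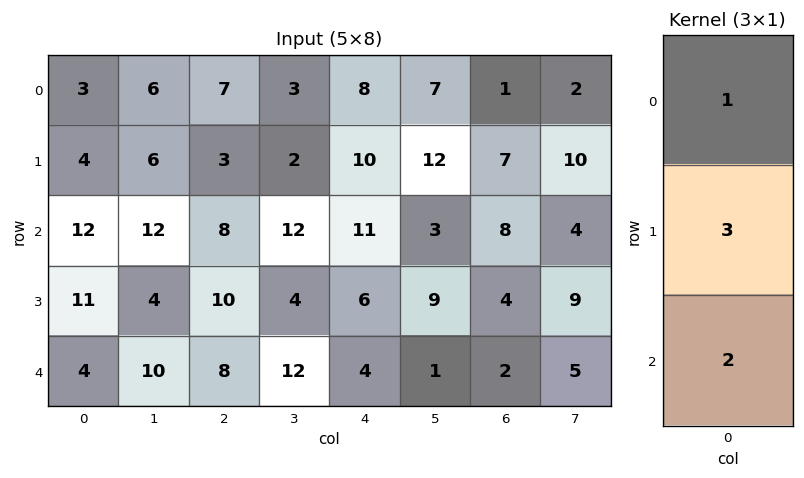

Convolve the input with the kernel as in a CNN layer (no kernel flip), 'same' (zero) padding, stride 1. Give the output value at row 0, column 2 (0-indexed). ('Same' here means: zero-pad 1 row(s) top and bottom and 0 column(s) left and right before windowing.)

The receptive field on the zero-padded input at this output position is [0 / 7 / 3]. Elementwise product with the kernel and sum: 0·1 + 7·3 + 3·2.

27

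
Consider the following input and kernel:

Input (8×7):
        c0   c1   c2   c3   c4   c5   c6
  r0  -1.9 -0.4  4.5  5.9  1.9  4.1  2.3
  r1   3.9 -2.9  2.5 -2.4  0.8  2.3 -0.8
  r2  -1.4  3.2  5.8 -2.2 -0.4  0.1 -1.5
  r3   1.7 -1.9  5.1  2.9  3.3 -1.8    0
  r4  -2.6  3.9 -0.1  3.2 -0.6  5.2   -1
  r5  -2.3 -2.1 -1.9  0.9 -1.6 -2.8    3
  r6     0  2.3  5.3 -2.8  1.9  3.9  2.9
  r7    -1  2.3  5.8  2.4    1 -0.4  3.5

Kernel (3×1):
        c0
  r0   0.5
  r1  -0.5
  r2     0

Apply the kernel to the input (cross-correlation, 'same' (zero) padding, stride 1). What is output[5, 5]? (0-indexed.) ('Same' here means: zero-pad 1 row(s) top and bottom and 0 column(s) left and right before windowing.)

The receptive field on the zero-padded input at this output position is [5.2 / -2.8 / 3.9]. Elementwise product with the kernel and sum: 5.2·0.5 + -2.8·-0.5.

4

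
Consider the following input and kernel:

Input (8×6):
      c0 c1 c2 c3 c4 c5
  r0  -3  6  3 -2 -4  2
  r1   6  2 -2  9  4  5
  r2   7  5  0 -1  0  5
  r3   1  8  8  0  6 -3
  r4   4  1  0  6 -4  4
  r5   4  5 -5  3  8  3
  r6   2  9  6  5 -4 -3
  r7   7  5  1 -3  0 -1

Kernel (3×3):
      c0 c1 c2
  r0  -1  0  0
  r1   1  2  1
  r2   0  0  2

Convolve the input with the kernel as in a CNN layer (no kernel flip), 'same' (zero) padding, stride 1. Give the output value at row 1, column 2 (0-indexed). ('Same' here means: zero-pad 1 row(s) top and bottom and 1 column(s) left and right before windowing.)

-1

The receptive field on the zero-padded input at this output position is [6 3 -2 / 2 -2 9 / 5 0 -1]. Elementwise product with the kernel and sum: 6·-1 + 2·1 + -2·2 + 9·1 + -1·2.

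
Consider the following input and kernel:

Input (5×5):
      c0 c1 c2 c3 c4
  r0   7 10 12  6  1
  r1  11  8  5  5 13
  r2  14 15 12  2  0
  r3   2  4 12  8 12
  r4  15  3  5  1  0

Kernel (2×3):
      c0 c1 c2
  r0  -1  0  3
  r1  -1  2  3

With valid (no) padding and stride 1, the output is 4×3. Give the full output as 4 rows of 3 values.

49 25 35
56 22 26
64 35 28
40 30 21

Output[0,0]: The receptive field on the input at this output position is [7 10 12 / 11 8 5]. Elementwise product with the kernel and sum: 7·-1 + 12·3 + 11·-1 + 8·2 + 5·3.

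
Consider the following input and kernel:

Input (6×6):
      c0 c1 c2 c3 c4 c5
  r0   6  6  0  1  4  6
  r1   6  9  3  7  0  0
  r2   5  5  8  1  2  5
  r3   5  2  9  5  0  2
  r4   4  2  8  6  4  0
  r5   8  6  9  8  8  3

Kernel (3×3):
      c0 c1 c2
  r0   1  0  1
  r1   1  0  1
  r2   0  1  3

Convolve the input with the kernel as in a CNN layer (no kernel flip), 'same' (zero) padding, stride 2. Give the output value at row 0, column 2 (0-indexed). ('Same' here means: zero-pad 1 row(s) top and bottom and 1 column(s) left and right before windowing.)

7

The receptive field on the zero-padded input at this output position is [0 0 0 / 1 4 6 / 7 0 0]. Elementwise product with the kernel and sum: 0·1 + 0·1 + 1·1 + 6·1 + 0·1 + 0·3.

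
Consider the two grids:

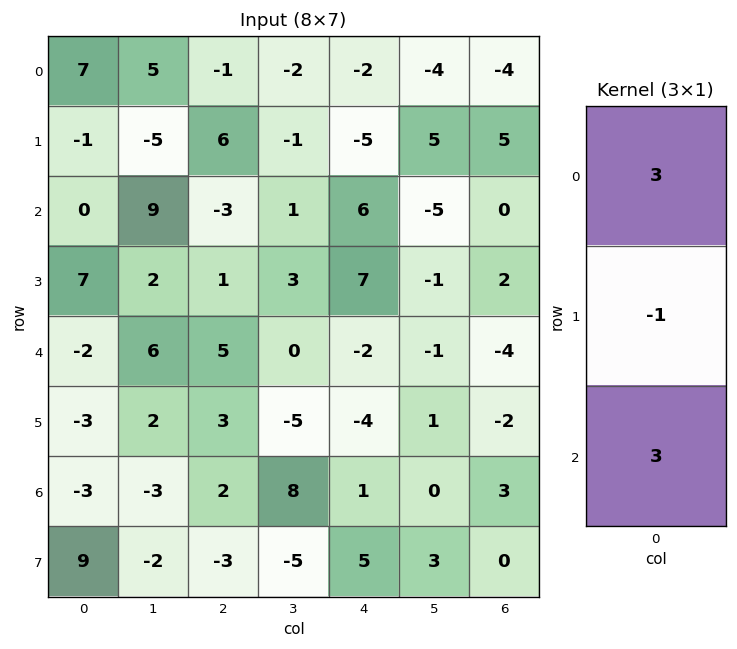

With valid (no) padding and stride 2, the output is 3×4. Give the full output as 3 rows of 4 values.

22 -18 17 -17
-13 5 5 -14
-12 18 1 -1

Output[0,0]: The receptive field on the input at this output position is [7 / -1 / 0]. Elementwise product with the kernel and sum: 7·3 + -1·-1 + 0·3.
Output[0,1]: The receptive field on the input at this output position is [-1 / 6 / -3]. Elementwise product with the kernel and sum: -1·3 + 6·-1 + -3·3.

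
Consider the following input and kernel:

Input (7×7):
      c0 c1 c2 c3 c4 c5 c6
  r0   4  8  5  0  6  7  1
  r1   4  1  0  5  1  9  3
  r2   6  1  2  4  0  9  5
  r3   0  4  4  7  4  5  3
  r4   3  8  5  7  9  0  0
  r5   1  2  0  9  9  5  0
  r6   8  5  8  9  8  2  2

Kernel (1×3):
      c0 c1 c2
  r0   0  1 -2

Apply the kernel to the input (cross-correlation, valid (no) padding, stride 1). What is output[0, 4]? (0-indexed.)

5

The receptive field on the input at this output position is [6 7 1]. Elementwise product with the kernel and sum: 7·1 + 1·-2.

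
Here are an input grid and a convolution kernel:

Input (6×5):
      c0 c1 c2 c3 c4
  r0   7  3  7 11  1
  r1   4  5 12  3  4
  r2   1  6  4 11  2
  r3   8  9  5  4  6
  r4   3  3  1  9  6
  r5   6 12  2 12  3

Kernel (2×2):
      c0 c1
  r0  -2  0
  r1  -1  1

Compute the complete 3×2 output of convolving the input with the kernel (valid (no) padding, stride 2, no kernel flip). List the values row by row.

-13 -23
-1 -9
0 8

Output[0,0]: The receptive field on the input at this output position is [7 3 / 4 5]. Elementwise product with the kernel and sum: 7·-2 + 4·-1 + 5·1.
Output[0,1]: The receptive field on the input at this output position is [7 11 / 12 3]. Elementwise product with the kernel and sum: 7·-2 + 12·-1 + 3·1.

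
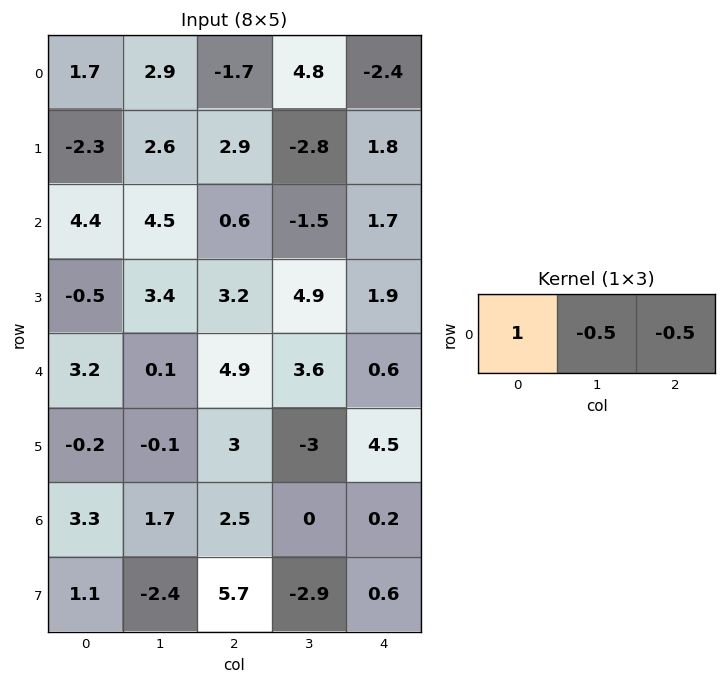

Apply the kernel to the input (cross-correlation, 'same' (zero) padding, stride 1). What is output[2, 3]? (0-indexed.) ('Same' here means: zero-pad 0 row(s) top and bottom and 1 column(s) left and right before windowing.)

The receptive field on the zero-padded input at this output position is [0.6 -1.5 1.7]. Elementwise product with the kernel and sum: 0.6·1 + -1.5·-0.5 + 1.7·-0.5.

0.5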